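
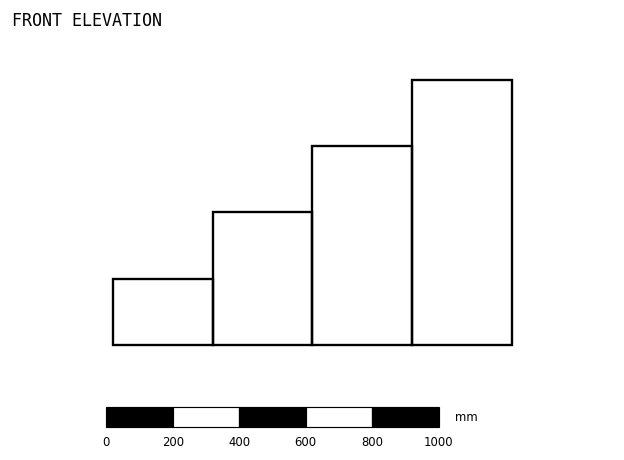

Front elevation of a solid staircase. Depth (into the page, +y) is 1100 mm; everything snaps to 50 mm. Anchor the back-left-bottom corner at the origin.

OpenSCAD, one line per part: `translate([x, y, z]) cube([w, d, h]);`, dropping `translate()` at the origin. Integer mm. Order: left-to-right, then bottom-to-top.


cube([300, 1100, 200]);
translate([300, 0, 0]) cube([300, 1100, 400]);
translate([600, 0, 0]) cube([300, 1100, 600]);
translate([900, 0, 0]) cube([300, 1100, 800]);


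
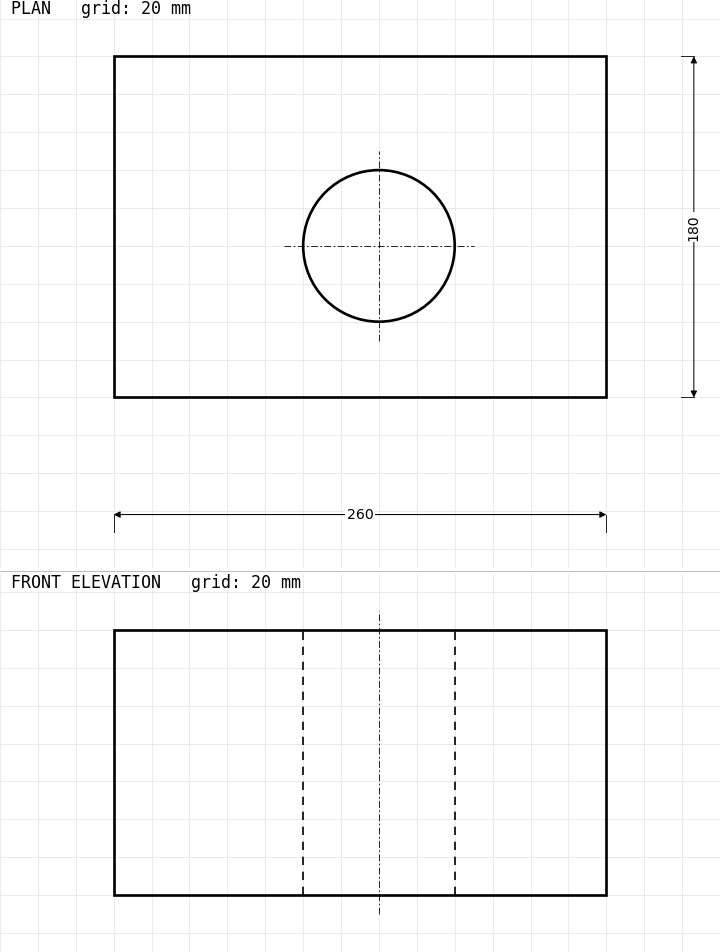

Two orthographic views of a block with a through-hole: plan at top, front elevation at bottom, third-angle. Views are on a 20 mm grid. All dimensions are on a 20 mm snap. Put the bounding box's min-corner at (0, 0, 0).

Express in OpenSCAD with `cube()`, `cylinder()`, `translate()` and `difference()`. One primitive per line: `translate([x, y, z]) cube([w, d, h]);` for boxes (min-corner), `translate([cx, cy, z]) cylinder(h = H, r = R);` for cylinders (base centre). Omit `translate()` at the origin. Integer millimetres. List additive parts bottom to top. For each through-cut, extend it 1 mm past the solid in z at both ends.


difference() {
  cube([260, 180, 140]);
  translate([140, 80, -1]) cylinder(h = 142, r = 40);
}


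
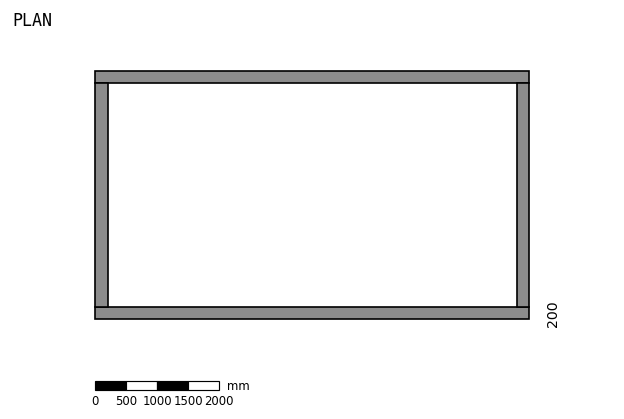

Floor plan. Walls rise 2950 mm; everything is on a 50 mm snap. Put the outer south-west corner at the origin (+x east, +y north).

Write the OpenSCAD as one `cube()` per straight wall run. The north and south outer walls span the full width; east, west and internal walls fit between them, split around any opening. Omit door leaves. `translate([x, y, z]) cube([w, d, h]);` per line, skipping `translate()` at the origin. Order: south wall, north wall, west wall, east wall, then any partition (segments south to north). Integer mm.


cube([7000, 200, 2950]);
translate([0, 3800, 0]) cube([7000, 200, 2950]);
translate([0, 200, 0]) cube([200, 3600, 2950]);
translate([6800, 200, 0]) cube([200, 3600, 2950]);


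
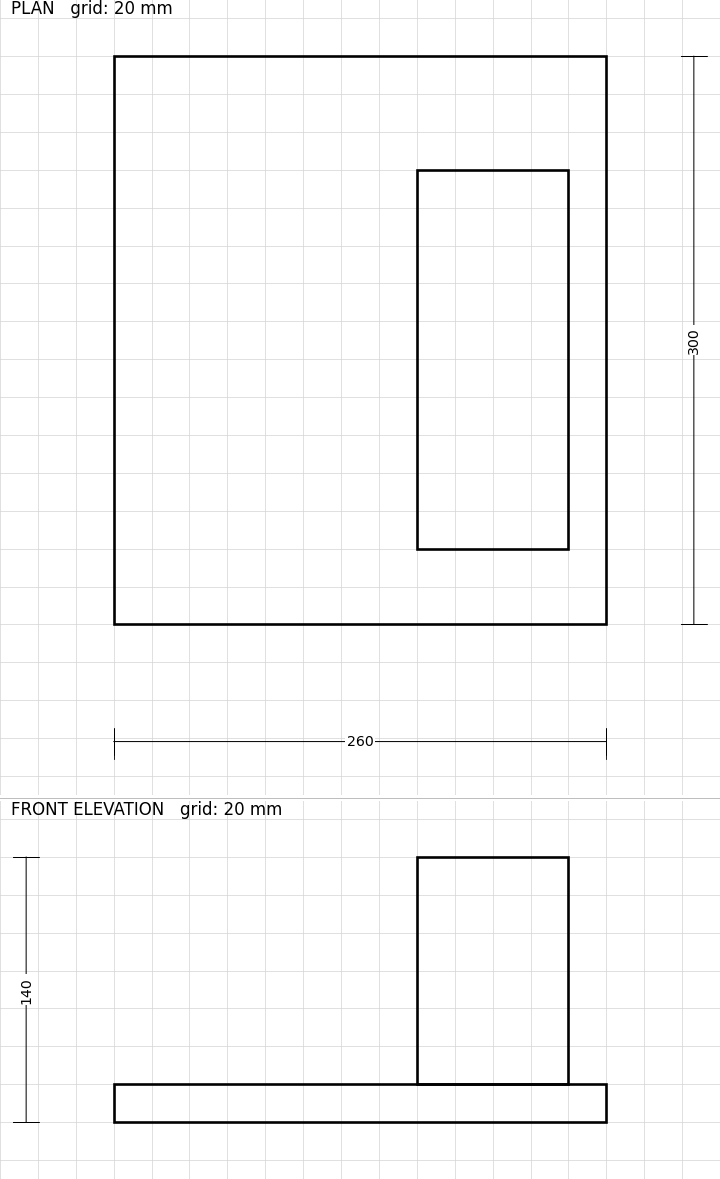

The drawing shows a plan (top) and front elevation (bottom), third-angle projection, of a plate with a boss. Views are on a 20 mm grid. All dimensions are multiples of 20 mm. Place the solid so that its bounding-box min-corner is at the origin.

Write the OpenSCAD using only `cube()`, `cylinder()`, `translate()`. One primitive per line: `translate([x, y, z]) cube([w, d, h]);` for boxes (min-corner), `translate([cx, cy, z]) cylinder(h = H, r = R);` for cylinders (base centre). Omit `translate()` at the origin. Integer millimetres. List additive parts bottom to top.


cube([260, 300, 20]);
translate([160, 40, 20]) cube([80, 200, 120]);


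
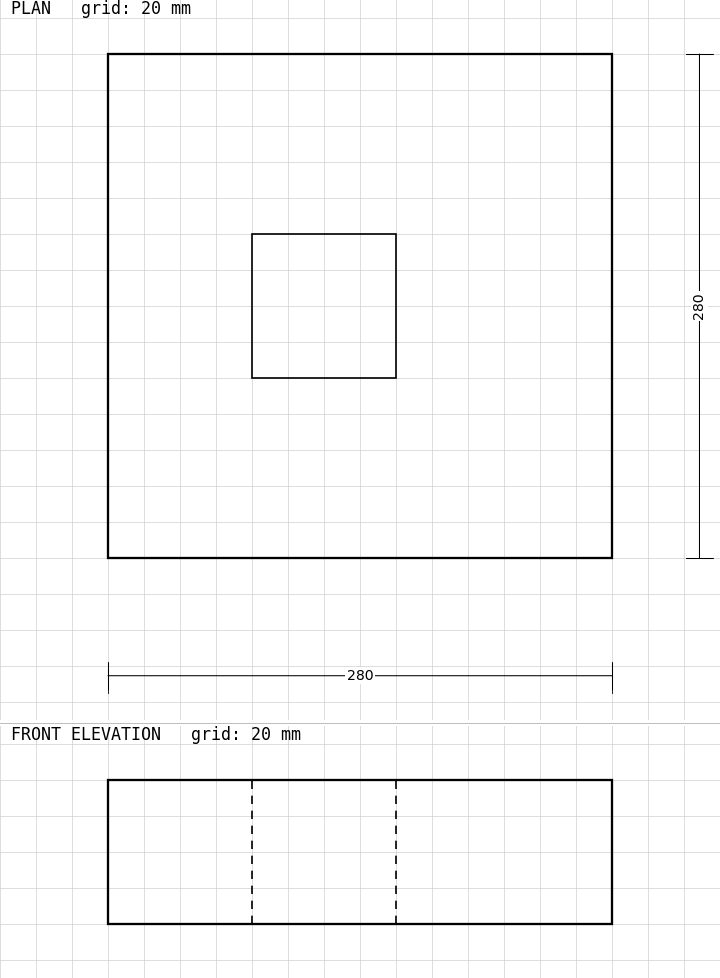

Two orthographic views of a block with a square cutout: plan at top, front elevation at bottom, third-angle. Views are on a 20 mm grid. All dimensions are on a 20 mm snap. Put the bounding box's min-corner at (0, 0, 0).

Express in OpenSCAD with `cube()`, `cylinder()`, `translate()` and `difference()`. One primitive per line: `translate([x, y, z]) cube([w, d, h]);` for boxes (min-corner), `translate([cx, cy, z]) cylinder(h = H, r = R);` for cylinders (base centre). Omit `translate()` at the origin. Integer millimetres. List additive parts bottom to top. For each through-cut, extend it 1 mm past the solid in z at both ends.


difference() {
  cube([280, 280, 80]);
  translate([80, 100, -1]) cube([80, 80, 82]);
}


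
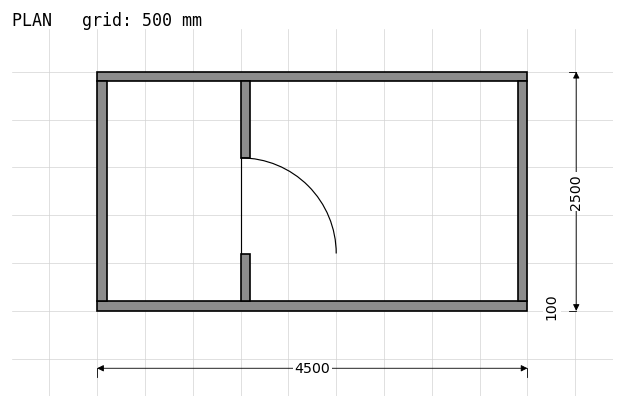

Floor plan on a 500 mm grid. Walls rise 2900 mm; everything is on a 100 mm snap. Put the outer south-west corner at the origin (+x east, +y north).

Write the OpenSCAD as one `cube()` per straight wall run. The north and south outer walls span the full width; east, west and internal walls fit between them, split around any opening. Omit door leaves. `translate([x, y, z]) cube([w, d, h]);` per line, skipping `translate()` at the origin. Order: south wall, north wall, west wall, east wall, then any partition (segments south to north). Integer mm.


cube([4500, 100, 2900]);
translate([0, 2400, 0]) cube([4500, 100, 2900]);
translate([0, 100, 0]) cube([100, 2300, 2900]);
translate([4400, 100, 0]) cube([100, 2300, 2900]);
translate([1500, 100, 0]) cube([100, 500, 2900]);
translate([1500, 1600, 0]) cube([100, 800, 2900]);


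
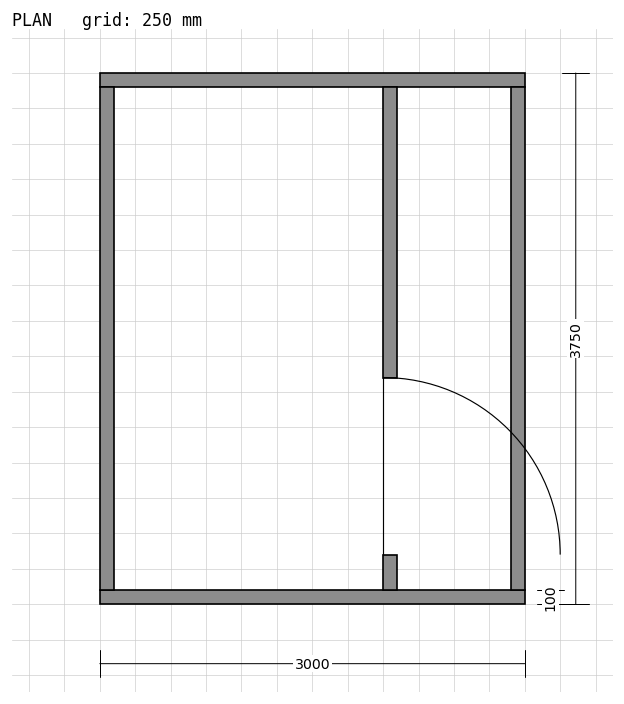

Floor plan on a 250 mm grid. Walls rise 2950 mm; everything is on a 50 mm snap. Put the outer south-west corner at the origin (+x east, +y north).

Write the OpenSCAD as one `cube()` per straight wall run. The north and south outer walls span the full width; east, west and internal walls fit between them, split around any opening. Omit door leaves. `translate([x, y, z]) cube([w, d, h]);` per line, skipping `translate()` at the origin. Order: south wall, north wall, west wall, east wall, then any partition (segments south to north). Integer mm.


cube([3000, 100, 2950]);
translate([0, 3650, 0]) cube([3000, 100, 2950]);
translate([0, 100, 0]) cube([100, 3550, 2950]);
translate([2900, 100, 0]) cube([100, 3550, 2950]);
translate([2000, 100, 0]) cube([100, 250, 2950]);
translate([2000, 1600, 0]) cube([100, 2050, 2950]);


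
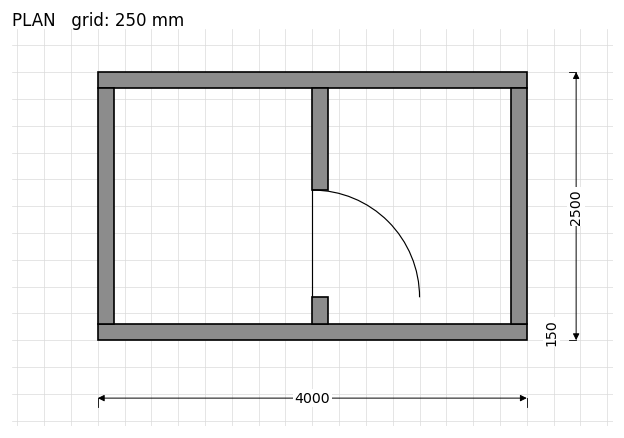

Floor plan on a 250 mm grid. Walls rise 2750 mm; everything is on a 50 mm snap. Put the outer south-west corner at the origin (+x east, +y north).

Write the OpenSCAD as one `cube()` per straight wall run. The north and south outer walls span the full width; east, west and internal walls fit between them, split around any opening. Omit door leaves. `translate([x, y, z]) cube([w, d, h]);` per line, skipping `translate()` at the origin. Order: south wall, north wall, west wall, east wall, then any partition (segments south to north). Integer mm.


cube([4000, 150, 2750]);
translate([0, 2350, 0]) cube([4000, 150, 2750]);
translate([0, 150, 0]) cube([150, 2200, 2750]);
translate([3850, 150, 0]) cube([150, 2200, 2750]);
translate([2000, 150, 0]) cube([150, 250, 2750]);
translate([2000, 1400, 0]) cube([150, 950, 2750]);


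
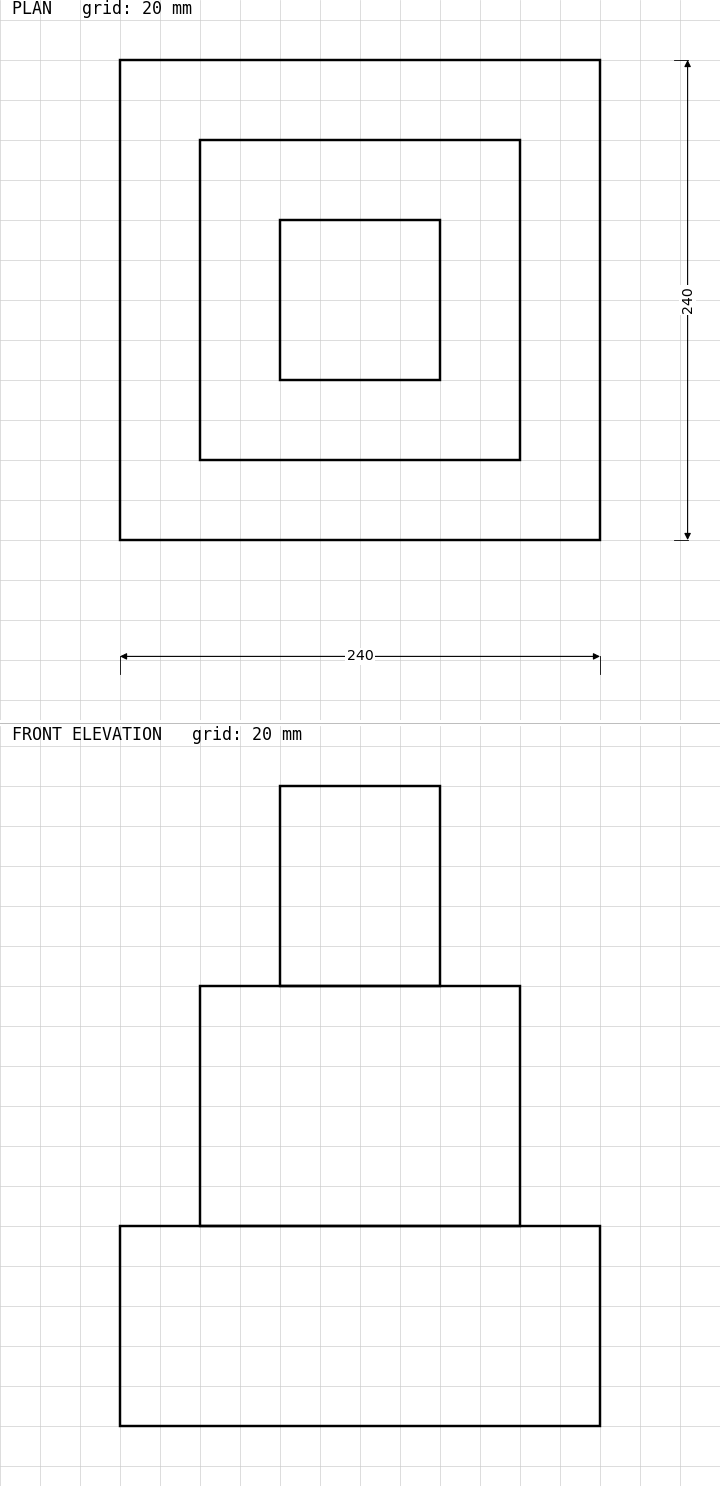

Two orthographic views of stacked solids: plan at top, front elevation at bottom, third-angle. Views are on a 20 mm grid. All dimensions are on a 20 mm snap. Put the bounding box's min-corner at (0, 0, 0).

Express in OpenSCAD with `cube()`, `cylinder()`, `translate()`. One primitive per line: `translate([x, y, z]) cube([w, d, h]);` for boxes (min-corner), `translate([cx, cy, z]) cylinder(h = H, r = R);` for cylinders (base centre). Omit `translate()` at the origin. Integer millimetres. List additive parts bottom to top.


cube([240, 240, 100]);
translate([40, 40, 100]) cube([160, 160, 120]);
translate([80, 80, 220]) cube([80, 80, 100]);


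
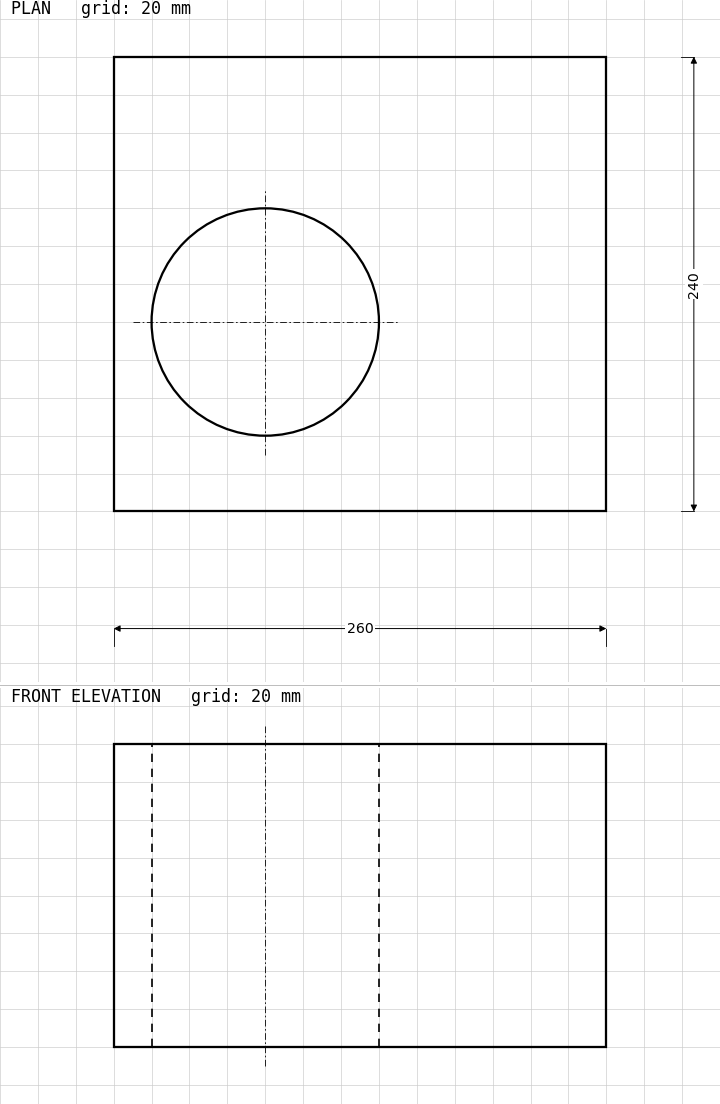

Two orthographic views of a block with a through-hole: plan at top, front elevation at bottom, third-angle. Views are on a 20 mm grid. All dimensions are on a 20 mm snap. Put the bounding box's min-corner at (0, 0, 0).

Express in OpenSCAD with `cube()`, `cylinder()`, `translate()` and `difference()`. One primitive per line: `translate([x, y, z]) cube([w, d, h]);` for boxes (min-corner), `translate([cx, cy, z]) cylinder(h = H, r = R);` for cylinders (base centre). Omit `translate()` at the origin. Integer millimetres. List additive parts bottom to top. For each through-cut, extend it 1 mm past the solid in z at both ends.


difference() {
  cube([260, 240, 160]);
  translate([80, 100, -1]) cylinder(h = 162, r = 60);
}


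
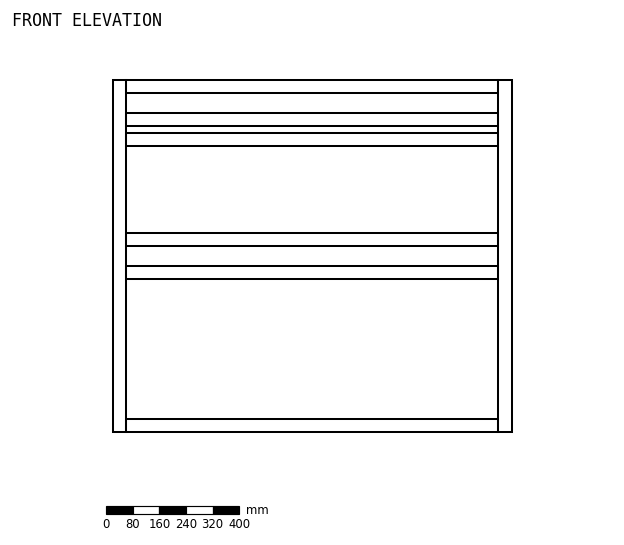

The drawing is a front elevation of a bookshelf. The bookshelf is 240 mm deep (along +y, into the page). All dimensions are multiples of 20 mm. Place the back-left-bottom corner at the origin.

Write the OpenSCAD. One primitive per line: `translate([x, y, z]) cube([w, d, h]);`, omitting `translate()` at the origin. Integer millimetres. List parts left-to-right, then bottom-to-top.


cube([40, 240, 1060]);
translate([40, 0, 0]) cube([1120, 240, 40]);
translate([40, 0, 460]) cube([1120, 240, 40]);
translate([40, 0, 560]) cube([1120, 240, 40]);
translate([40, 0, 860]) cube([1120, 240, 40]);
translate([40, 0, 920]) cube([1120, 240, 40]);
translate([40, 0, 1020]) cube([1120, 240, 40]);
translate([1160, 0, 0]) cube([40, 240, 1060]);


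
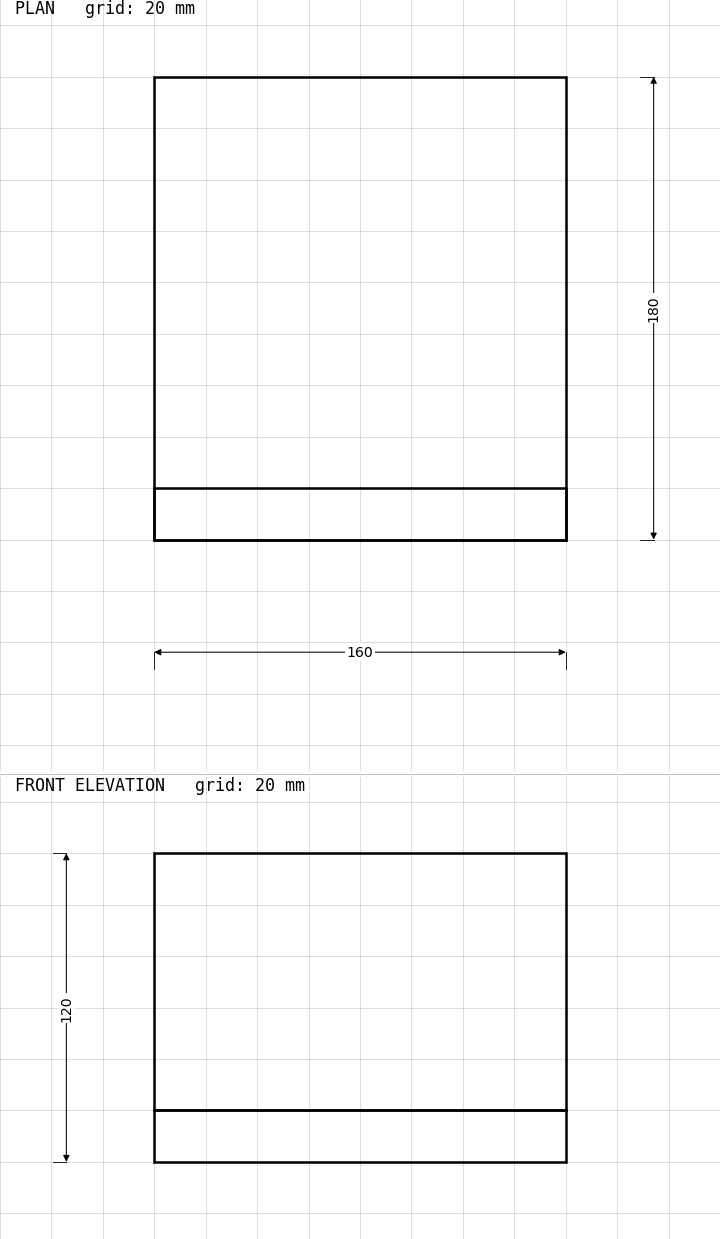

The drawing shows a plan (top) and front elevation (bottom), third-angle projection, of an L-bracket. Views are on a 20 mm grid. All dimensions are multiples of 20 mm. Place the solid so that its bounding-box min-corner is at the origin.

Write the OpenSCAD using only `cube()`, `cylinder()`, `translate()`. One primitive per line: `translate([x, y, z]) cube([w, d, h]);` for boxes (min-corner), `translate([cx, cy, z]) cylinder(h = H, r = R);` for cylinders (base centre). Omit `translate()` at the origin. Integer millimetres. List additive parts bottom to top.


cube([160, 180, 20]);
translate([0, 0, 20]) cube([160, 20, 100]);


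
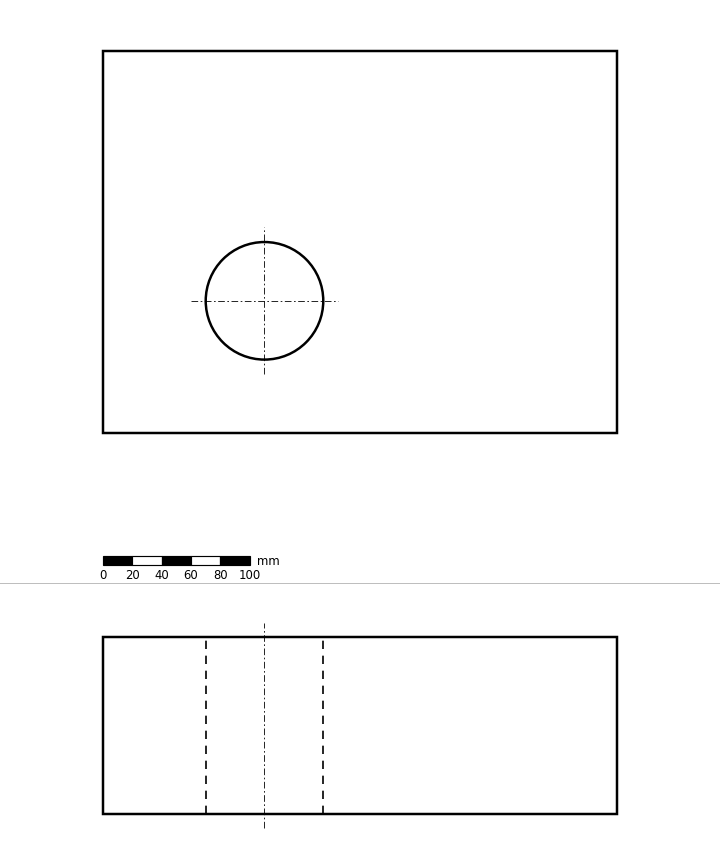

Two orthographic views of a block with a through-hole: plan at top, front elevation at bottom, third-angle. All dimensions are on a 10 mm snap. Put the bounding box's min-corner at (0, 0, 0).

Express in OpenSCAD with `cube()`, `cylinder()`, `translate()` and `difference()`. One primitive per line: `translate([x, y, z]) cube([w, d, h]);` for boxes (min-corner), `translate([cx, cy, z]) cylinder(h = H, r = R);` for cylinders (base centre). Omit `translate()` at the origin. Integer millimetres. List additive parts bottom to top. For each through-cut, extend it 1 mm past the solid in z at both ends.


difference() {
  cube([350, 260, 120]);
  translate([110, 90, -1]) cylinder(h = 122, r = 40);
}


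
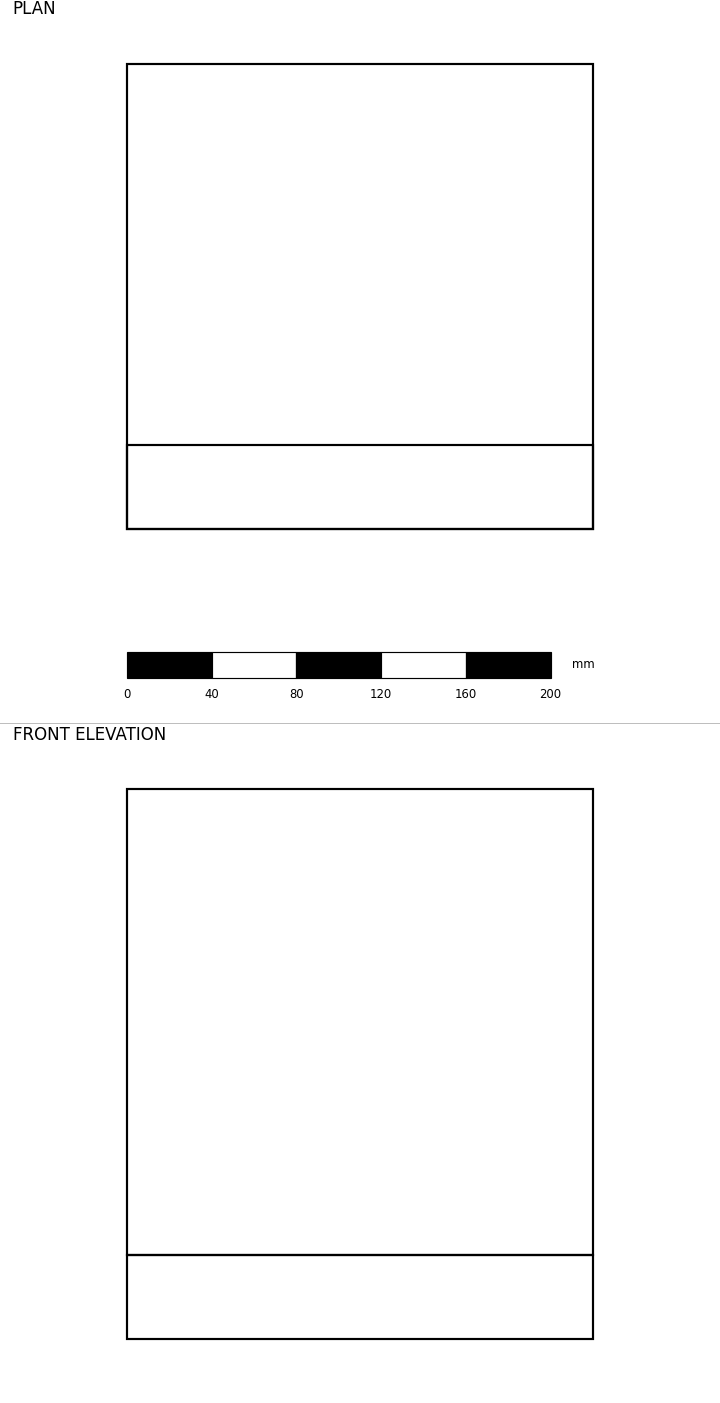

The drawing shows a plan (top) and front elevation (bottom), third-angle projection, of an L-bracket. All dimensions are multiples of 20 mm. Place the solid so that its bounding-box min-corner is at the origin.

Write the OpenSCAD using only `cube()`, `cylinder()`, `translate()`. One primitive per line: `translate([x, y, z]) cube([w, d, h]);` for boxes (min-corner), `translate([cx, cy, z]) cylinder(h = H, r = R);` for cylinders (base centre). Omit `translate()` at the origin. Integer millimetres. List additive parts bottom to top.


cube([220, 220, 40]);
translate([0, 0, 40]) cube([220, 40, 220]);


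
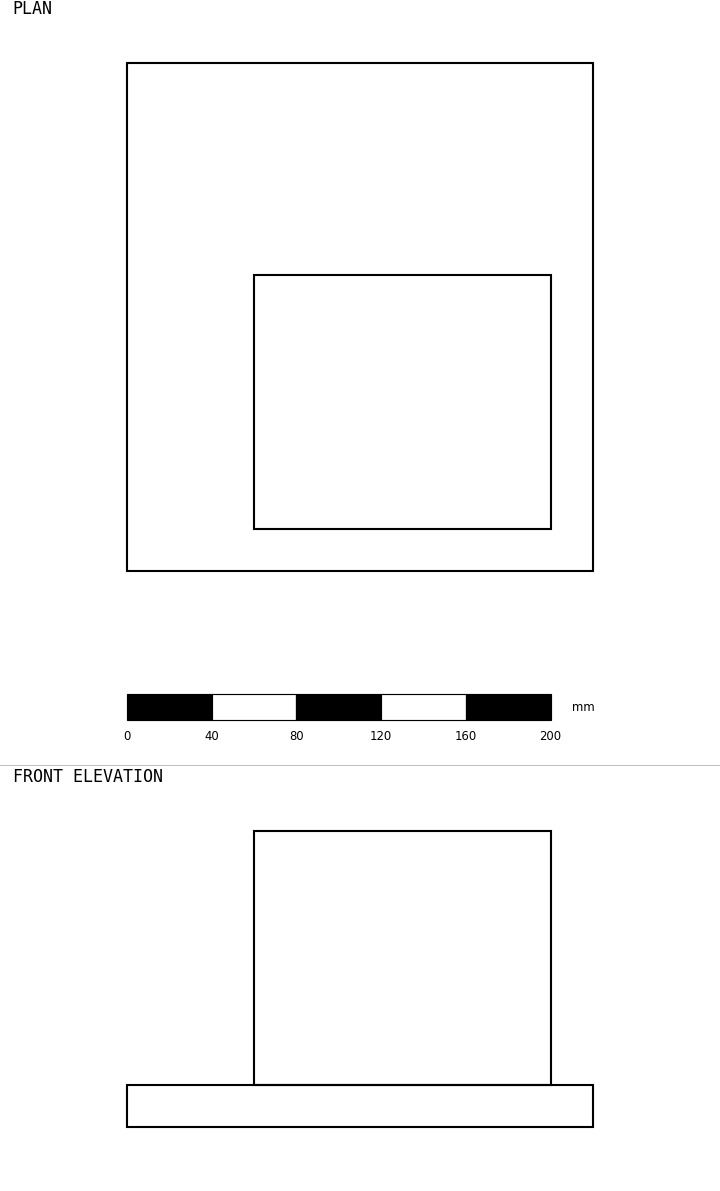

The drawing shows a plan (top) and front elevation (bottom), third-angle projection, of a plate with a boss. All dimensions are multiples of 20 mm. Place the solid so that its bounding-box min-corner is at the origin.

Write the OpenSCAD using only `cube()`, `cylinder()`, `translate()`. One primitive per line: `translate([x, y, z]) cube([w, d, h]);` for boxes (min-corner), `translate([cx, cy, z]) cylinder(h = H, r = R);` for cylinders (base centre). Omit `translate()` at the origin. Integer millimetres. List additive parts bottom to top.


cube([220, 240, 20]);
translate([60, 20, 20]) cube([140, 120, 120]);


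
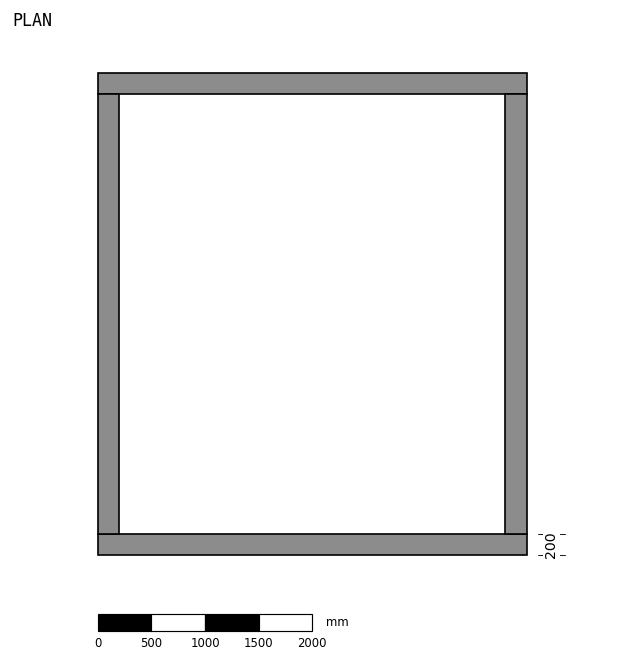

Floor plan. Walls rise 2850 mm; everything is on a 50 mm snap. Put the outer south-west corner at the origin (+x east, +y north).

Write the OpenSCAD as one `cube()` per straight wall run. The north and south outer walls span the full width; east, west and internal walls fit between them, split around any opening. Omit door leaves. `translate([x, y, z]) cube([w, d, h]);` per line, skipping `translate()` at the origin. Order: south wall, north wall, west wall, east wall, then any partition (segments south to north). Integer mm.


cube([4000, 200, 2850]);
translate([0, 4300, 0]) cube([4000, 200, 2850]);
translate([0, 200, 0]) cube([200, 4100, 2850]);
translate([3800, 200, 0]) cube([200, 4100, 2850]);


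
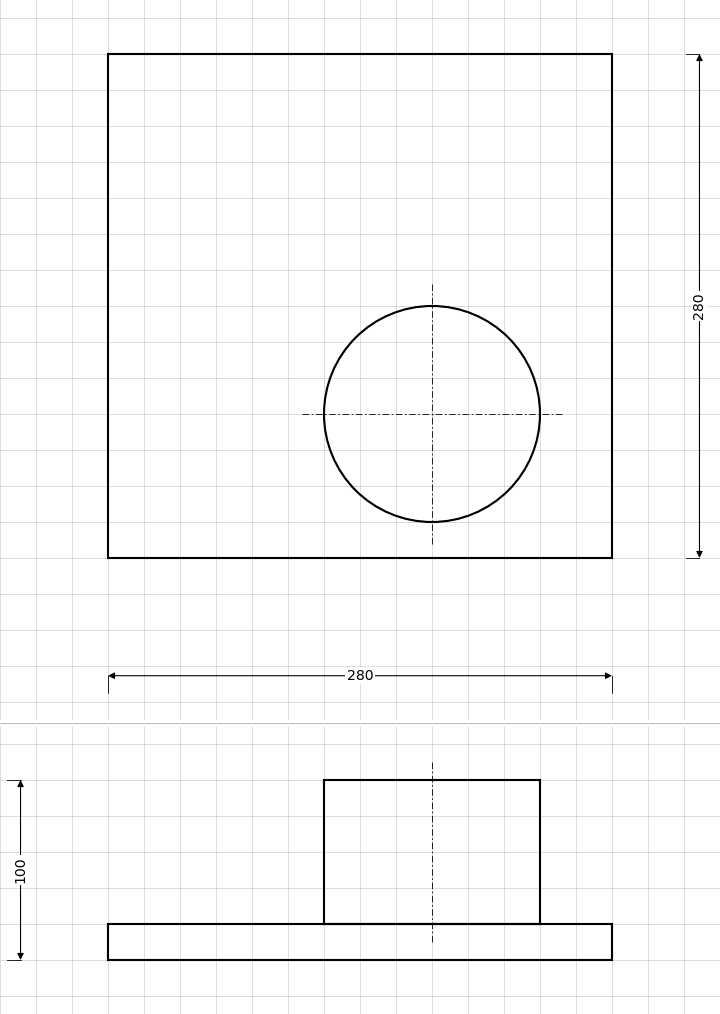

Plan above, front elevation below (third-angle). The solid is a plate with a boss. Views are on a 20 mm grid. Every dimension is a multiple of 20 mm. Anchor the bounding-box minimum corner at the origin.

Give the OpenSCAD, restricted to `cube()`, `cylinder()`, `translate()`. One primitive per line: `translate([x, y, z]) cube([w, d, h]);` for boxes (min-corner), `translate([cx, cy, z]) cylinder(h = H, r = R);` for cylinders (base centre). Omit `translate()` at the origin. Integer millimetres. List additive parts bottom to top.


cube([280, 280, 20]);
translate([180, 80, 20]) cylinder(h = 80, r = 60);


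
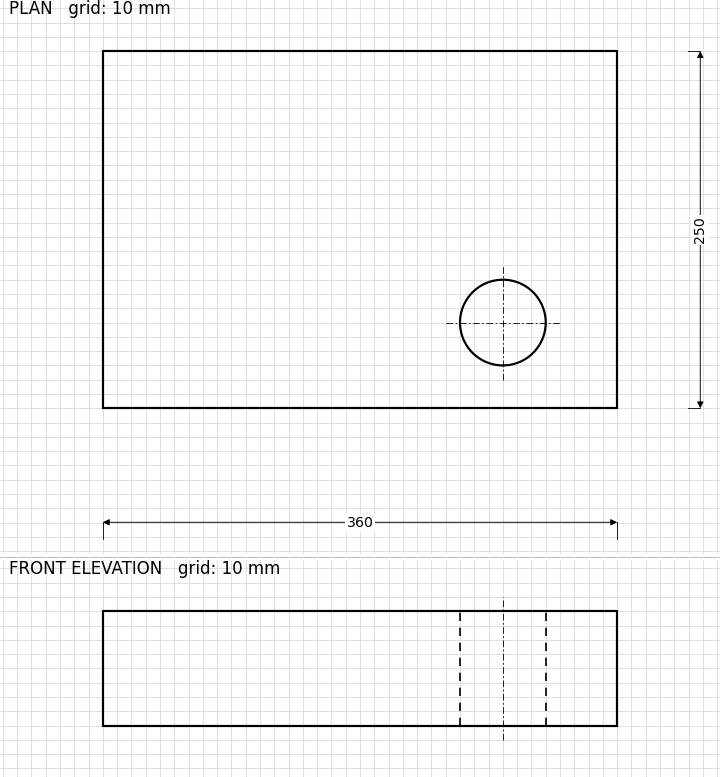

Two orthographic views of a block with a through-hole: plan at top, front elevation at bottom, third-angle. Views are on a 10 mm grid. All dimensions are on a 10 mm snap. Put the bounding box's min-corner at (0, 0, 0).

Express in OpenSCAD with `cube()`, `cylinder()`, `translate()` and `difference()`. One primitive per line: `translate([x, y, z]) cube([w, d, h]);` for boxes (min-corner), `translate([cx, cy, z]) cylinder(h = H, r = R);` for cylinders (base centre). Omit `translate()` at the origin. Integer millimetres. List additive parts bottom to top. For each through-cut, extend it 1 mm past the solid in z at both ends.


difference() {
  cube([360, 250, 80]);
  translate([280, 60, -1]) cylinder(h = 82, r = 30);
}


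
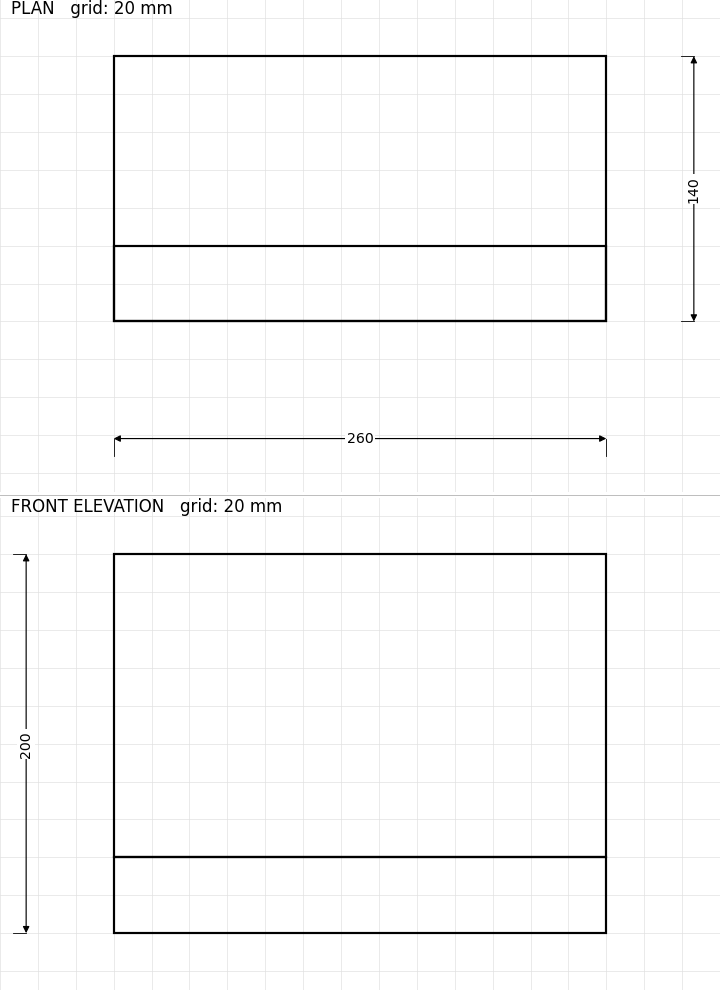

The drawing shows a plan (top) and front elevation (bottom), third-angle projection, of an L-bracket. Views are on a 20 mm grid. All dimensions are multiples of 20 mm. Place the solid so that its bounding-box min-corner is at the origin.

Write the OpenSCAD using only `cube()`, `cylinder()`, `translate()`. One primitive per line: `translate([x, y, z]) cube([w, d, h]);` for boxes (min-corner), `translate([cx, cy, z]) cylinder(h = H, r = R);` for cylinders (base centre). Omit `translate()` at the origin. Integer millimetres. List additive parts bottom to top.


cube([260, 140, 40]);
translate([0, 0, 40]) cube([260, 40, 160]);


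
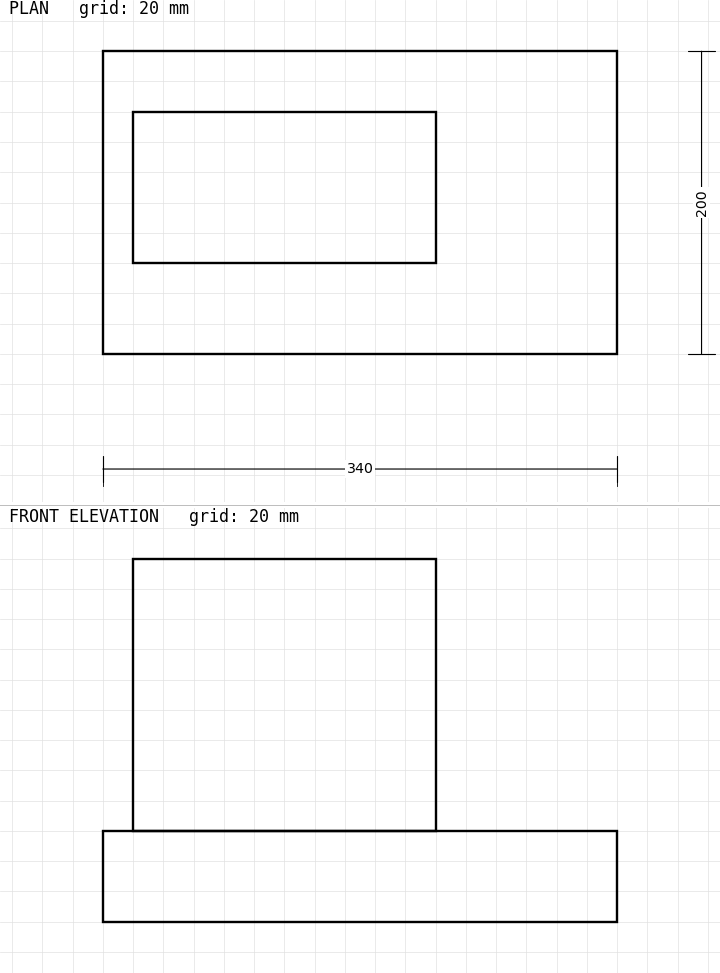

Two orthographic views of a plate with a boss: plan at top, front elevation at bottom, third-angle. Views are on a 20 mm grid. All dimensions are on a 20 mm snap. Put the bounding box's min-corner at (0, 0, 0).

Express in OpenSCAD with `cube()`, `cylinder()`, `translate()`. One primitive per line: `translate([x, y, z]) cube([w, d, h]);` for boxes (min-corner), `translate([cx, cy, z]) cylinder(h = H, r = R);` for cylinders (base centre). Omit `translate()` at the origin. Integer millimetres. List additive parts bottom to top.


cube([340, 200, 60]);
translate([20, 60, 60]) cube([200, 100, 180]);


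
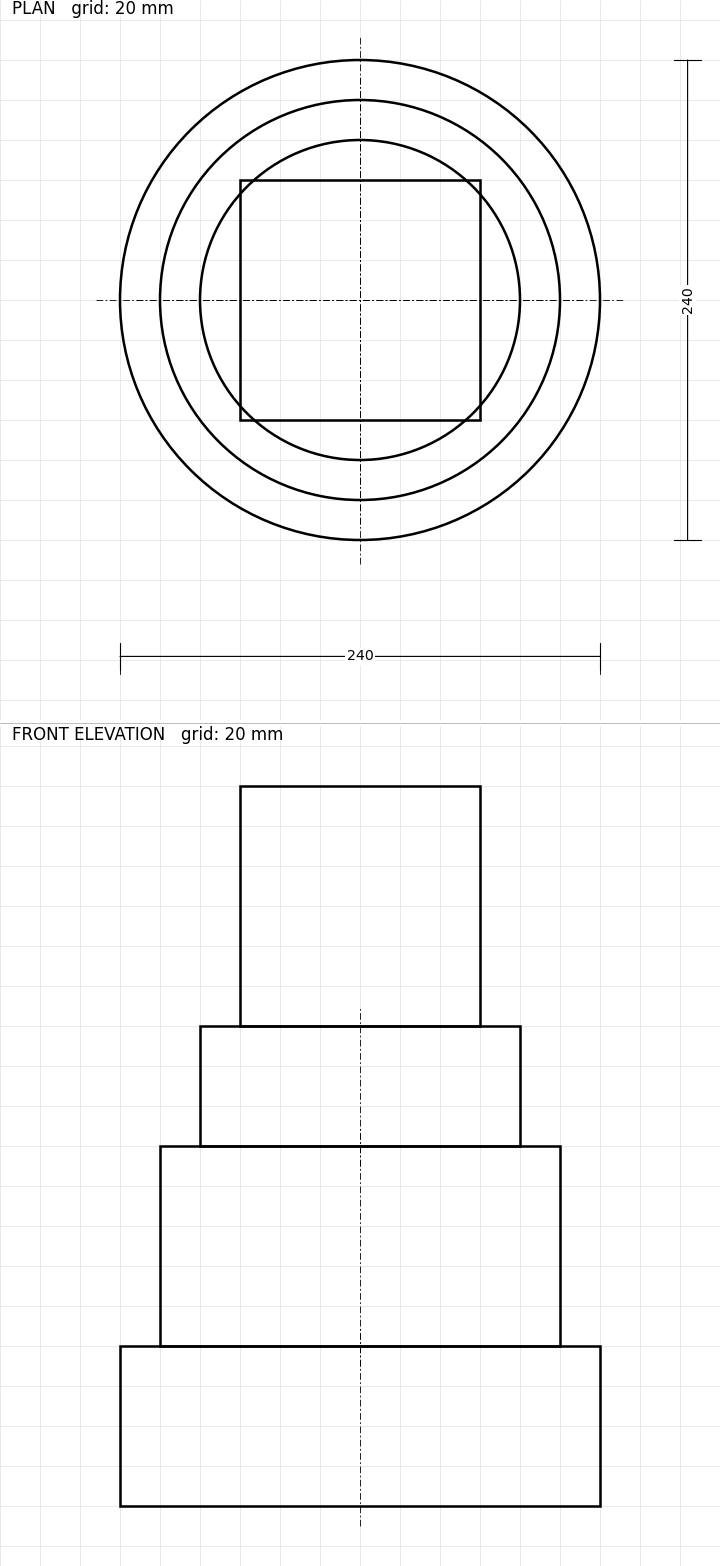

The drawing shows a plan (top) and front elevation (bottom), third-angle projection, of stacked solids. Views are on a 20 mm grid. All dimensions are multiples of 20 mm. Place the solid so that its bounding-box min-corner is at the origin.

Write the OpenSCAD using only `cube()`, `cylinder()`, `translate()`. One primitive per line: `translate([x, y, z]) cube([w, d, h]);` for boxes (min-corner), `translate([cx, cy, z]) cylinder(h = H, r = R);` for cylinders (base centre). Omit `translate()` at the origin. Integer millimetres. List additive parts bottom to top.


translate([120, 120, 0]) cylinder(h = 80, r = 120);
translate([120, 120, 80]) cylinder(h = 100, r = 100);
translate([120, 120, 180]) cylinder(h = 60, r = 80);
translate([60, 60, 240]) cube([120, 120, 120]);


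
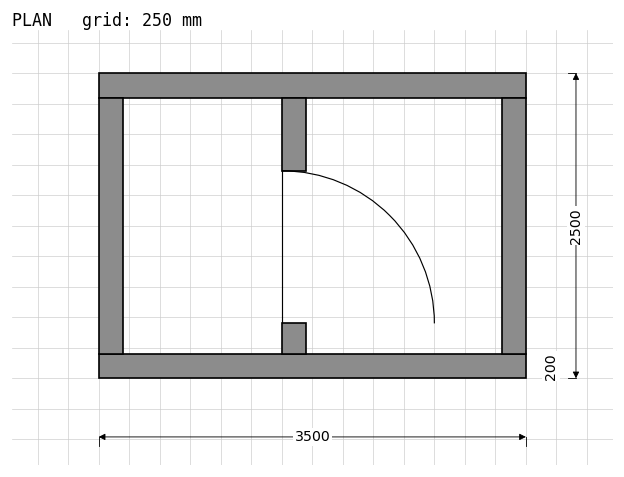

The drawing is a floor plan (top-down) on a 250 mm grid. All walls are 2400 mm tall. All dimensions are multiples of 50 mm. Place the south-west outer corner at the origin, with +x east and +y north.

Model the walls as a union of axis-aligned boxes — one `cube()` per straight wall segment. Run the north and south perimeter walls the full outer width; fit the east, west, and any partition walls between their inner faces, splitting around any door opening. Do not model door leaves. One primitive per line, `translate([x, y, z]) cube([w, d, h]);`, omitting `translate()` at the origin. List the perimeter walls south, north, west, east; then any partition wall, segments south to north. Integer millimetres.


cube([3500, 200, 2400]);
translate([0, 2300, 0]) cube([3500, 200, 2400]);
translate([0, 200, 0]) cube([200, 2100, 2400]);
translate([3300, 200, 0]) cube([200, 2100, 2400]);
translate([1500, 200, 0]) cube([200, 250, 2400]);
translate([1500, 1700, 0]) cube([200, 600, 2400]);


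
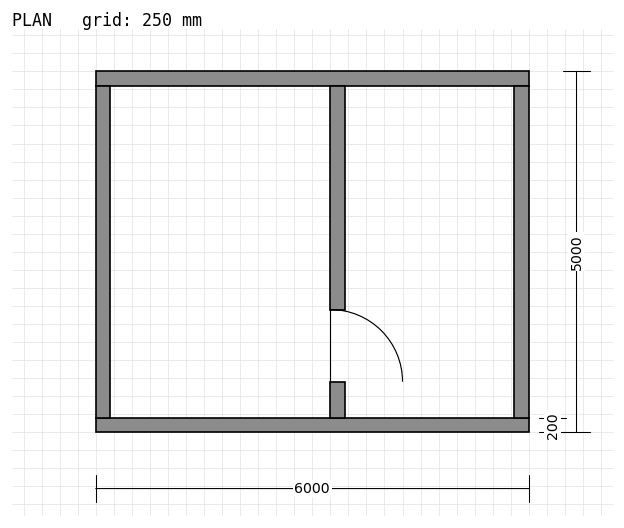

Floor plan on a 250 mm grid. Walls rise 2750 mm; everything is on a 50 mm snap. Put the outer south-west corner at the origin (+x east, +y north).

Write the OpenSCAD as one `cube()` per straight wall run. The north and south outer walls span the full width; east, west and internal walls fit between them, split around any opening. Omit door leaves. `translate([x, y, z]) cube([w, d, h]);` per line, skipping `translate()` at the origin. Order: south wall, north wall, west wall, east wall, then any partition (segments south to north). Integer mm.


cube([6000, 200, 2750]);
translate([0, 4800, 0]) cube([6000, 200, 2750]);
translate([0, 200, 0]) cube([200, 4600, 2750]);
translate([5800, 200, 0]) cube([200, 4600, 2750]);
translate([3250, 200, 0]) cube([200, 500, 2750]);
translate([3250, 1700, 0]) cube([200, 3100, 2750]);


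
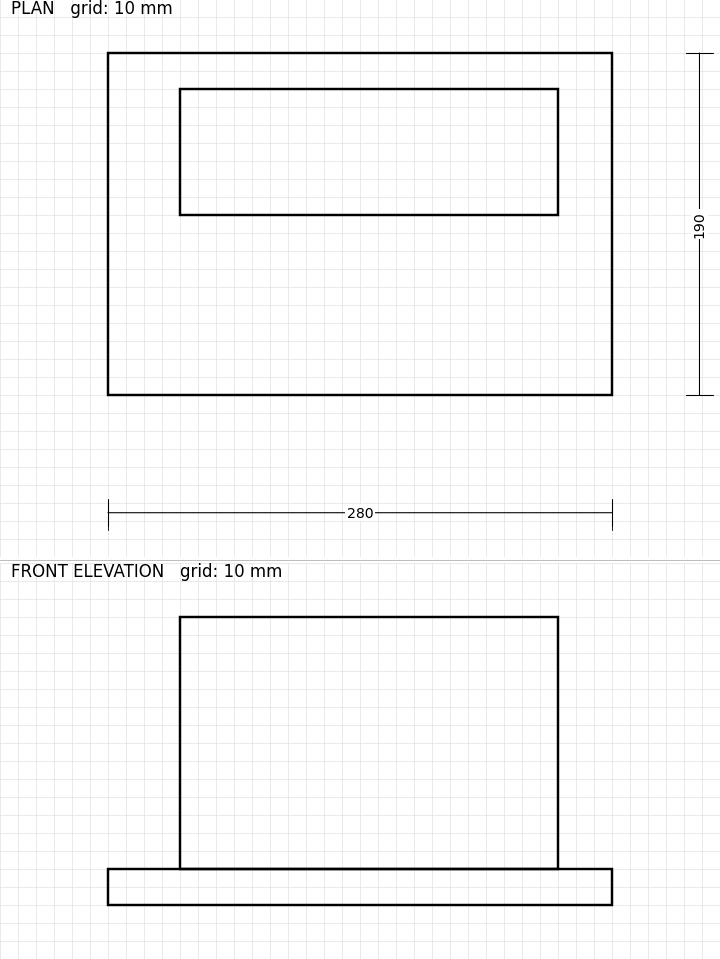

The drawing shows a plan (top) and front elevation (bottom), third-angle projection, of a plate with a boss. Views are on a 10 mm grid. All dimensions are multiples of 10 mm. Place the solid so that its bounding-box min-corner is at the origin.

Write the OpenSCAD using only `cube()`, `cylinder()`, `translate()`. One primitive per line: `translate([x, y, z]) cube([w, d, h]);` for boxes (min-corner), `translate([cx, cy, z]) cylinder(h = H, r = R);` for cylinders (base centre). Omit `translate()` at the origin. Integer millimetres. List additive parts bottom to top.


cube([280, 190, 20]);
translate([40, 100, 20]) cube([210, 70, 140]);


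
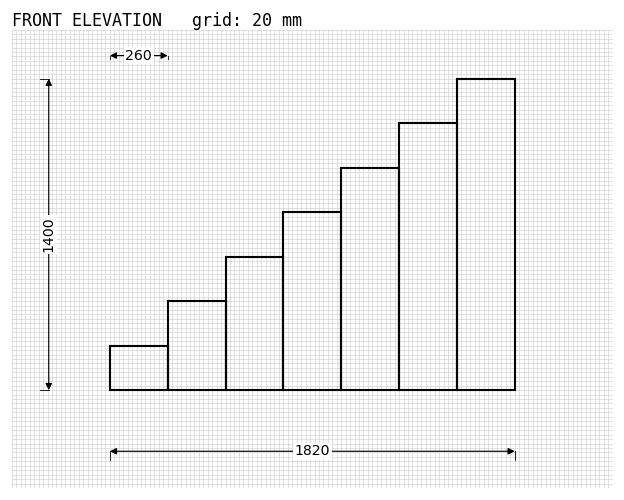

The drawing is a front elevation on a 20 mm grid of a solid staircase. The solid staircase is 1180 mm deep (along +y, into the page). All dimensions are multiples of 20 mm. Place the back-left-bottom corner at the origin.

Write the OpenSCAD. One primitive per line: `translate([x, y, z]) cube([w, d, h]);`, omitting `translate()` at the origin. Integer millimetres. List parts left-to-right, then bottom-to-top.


cube([260, 1180, 200]);
translate([260, 0, 0]) cube([260, 1180, 400]);
translate([520, 0, 0]) cube([260, 1180, 600]);
translate([780, 0, 0]) cube([260, 1180, 800]);
translate([1040, 0, 0]) cube([260, 1180, 1000]);
translate([1300, 0, 0]) cube([260, 1180, 1200]);
translate([1560, 0, 0]) cube([260, 1180, 1400]);


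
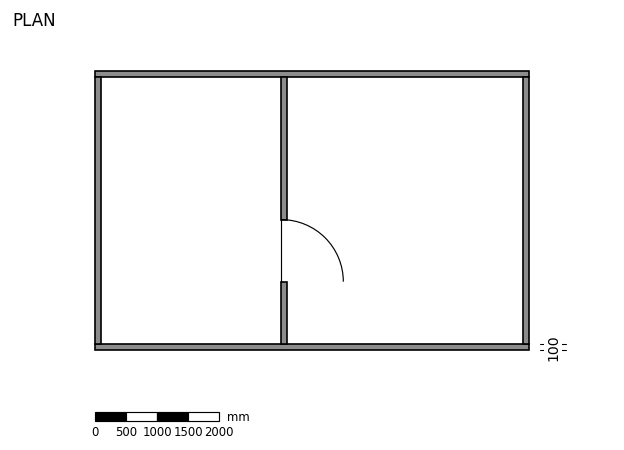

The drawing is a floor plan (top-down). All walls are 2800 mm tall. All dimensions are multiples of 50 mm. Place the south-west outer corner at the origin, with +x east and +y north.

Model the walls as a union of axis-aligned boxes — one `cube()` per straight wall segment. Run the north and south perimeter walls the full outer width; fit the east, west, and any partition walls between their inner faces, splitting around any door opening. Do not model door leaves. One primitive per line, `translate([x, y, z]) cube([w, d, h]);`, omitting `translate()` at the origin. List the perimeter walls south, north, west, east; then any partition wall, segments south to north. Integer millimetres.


cube([7000, 100, 2800]);
translate([0, 4400, 0]) cube([7000, 100, 2800]);
translate([0, 100, 0]) cube([100, 4300, 2800]);
translate([6900, 100, 0]) cube([100, 4300, 2800]);
translate([3000, 100, 0]) cube([100, 1000, 2800]);
translate([3000, 2100, 0]) cube([100, 2300, 2800]);


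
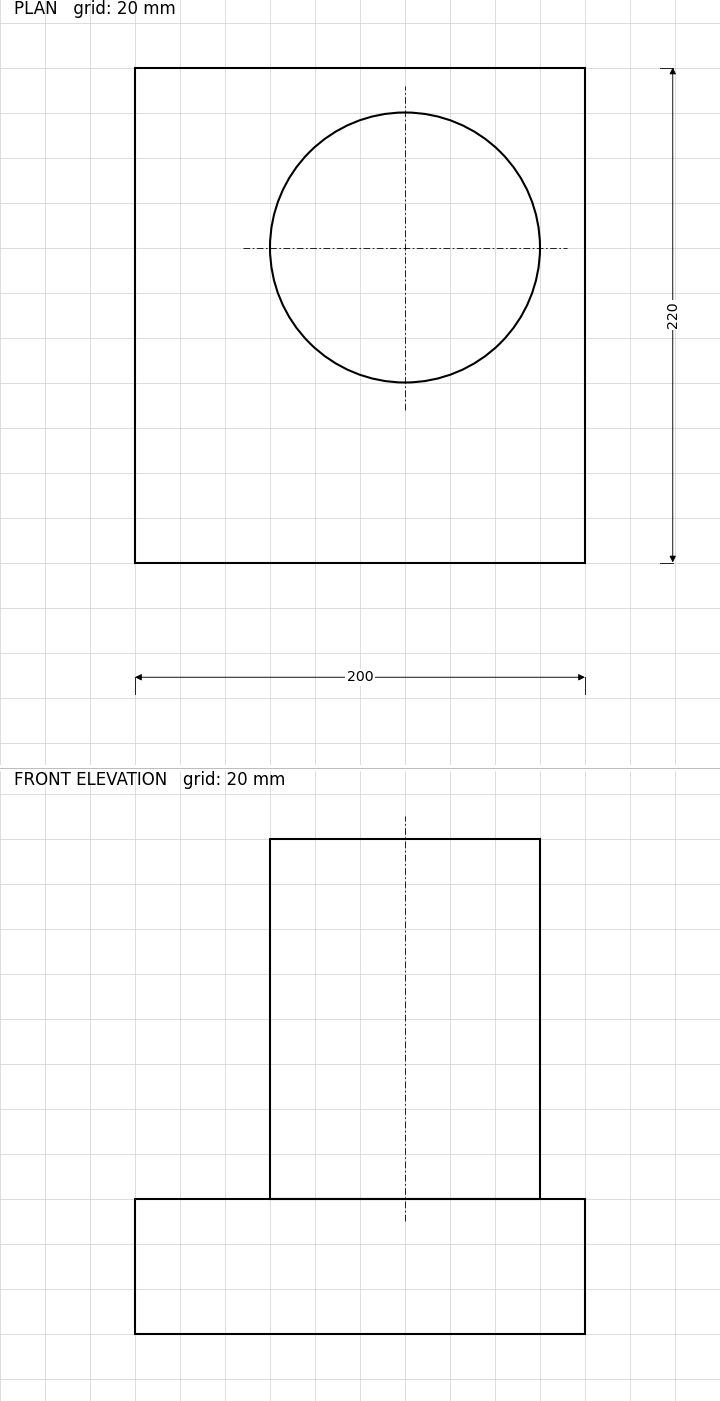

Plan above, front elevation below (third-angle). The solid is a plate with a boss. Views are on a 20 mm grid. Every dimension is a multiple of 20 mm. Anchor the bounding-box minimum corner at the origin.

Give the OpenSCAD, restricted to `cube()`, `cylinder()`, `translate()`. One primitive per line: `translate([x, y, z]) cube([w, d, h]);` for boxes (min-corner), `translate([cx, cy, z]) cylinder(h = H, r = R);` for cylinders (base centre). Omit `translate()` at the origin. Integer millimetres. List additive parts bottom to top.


cube([200, 220, 60]);
translate([120, 140, 60]) cylinder(h = 160, r = 60);


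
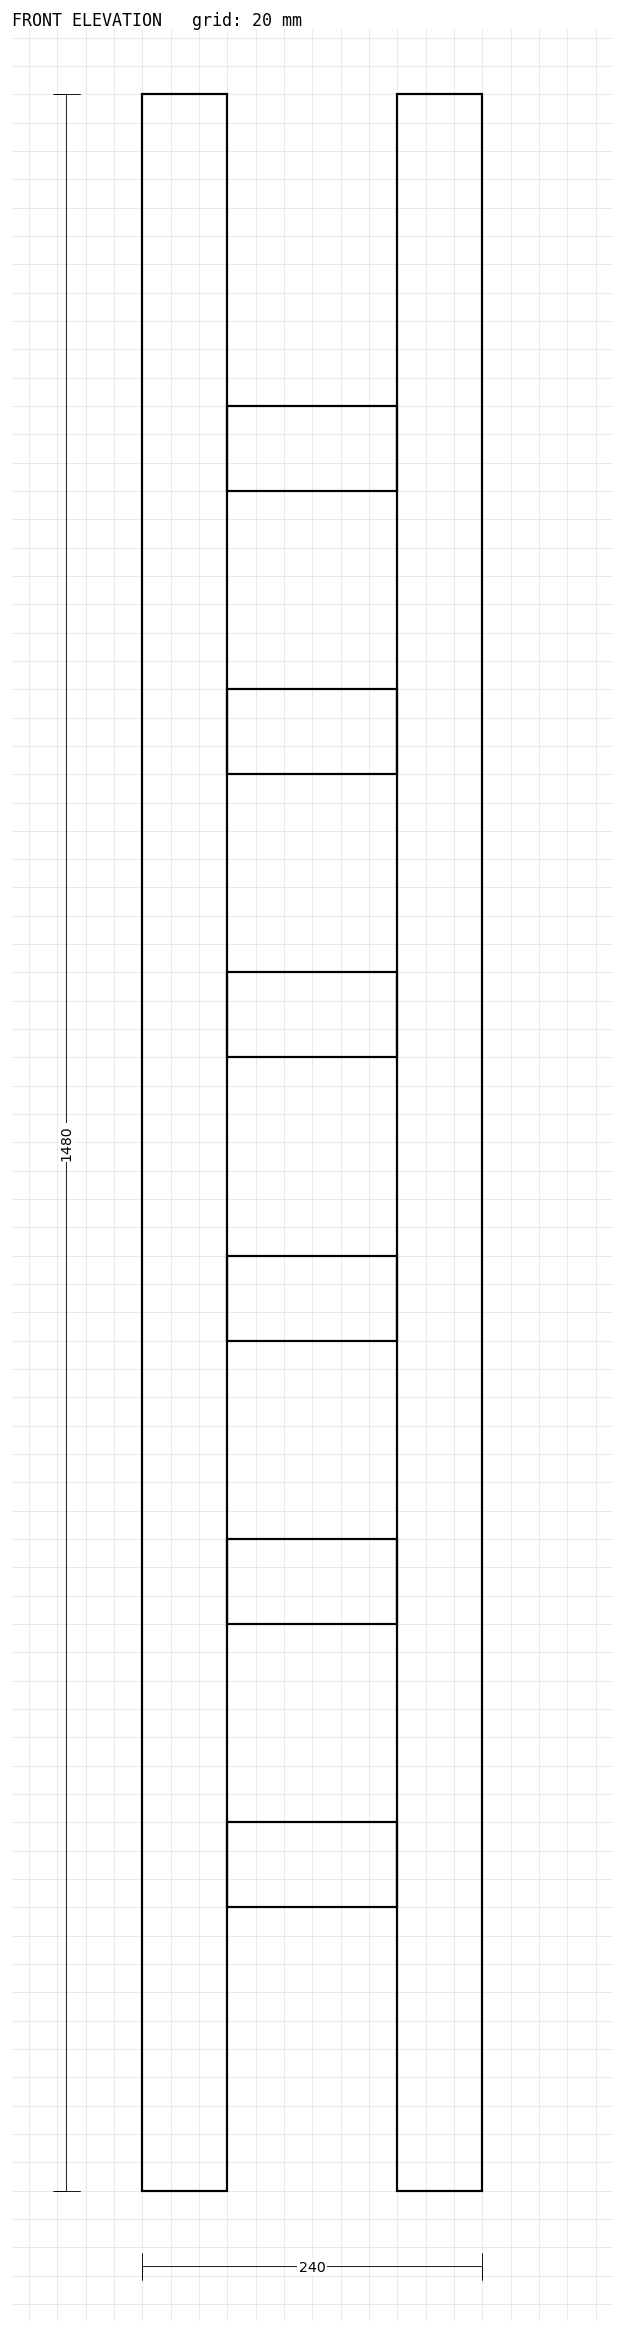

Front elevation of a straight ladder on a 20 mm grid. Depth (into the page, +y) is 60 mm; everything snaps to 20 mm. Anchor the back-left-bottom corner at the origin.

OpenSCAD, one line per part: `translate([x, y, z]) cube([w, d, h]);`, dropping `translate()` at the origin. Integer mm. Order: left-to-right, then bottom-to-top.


cube([60, 60, 1480]);
translate([60, 0, 200]) cube([120, 60, 60]);
translate([60, 0, 400]) cube([120, 60, 60]);
translate([60, 0, 600]) cube([120, 60, 60]);
translate([60, 0, 800]) cube([120, 60, 60]);
translate([60, 0, 1000]) cube([120, 60, 60]);
translate([60, 0, 1200]) cube([120, 60, 60]);
translate([180, 0, 0]) cube([60, 60, 1480]);


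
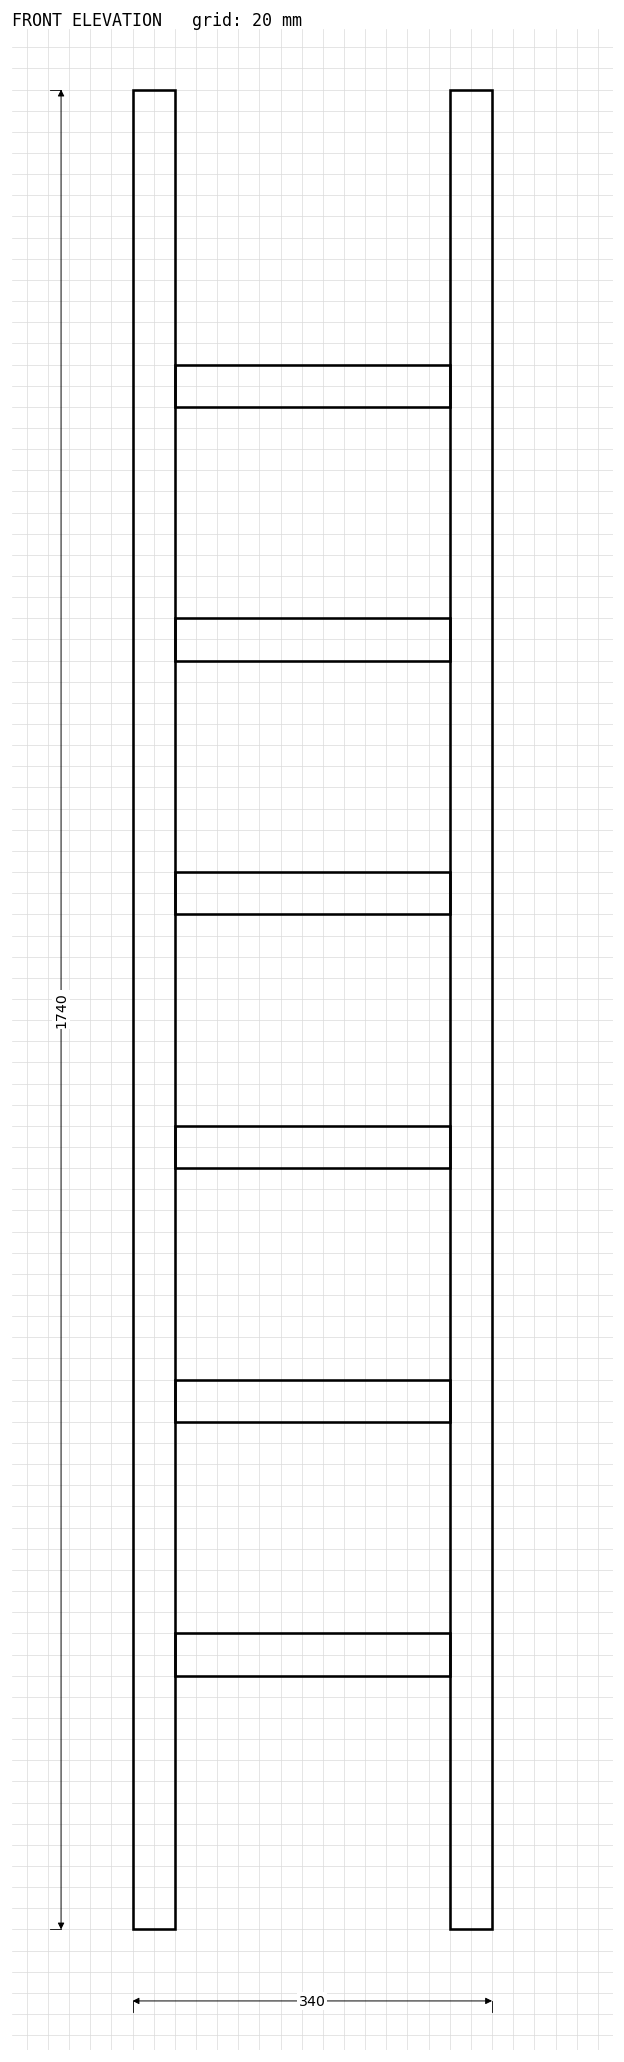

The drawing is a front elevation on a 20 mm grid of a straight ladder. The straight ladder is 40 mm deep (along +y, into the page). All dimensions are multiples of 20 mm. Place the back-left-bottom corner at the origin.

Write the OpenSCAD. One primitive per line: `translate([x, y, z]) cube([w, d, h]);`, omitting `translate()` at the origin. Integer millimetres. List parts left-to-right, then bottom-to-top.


cube([40, 40, 1740]);
translate([40, 0, 240]) cube([260, 40, 40]);
translate([40, 0, 480]) cube([260, 40, 40]);
translate([40, 0, 720]) cube([260, 40, 40]);
translate([40, 0, 960]) cube([260, 40, 40]);
translate([40, 0, 1200]) cube([260, 40, 40]);
translate([40, 0, 1440]) cube([260, 40, 40]);
translate([300, 0, 0]) cube([40, 40, 1740]);


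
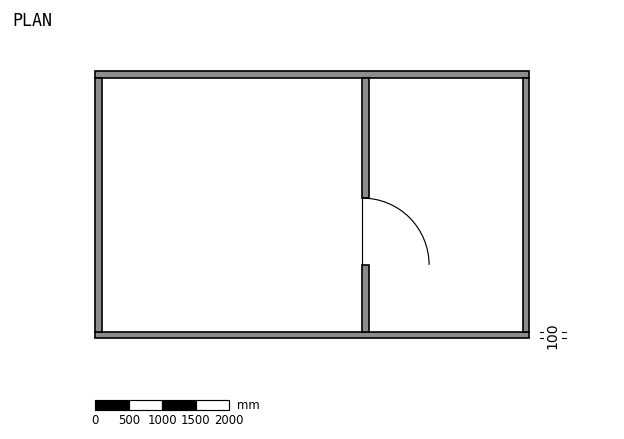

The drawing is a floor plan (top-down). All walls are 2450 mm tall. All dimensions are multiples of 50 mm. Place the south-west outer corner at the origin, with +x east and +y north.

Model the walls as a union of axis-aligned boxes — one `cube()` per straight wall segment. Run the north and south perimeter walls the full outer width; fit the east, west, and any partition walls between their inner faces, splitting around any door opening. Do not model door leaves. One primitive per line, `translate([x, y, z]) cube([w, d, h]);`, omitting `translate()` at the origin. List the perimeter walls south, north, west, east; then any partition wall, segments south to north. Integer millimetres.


cube([6500, 100, 2450]);
translate([0, 3900, 0]) cube([6500, 100, 2450]);
translate([0, 100, 0]) cube([100, 3800, 2450]);
translate([6400, 100, 0]) cube([100, 3800, 2450]);
translate([4000, 100, 0]) cube([100, 1000, 2450]);
translate([4000, 2100, 0]) cube([100, 1800, 2450]);


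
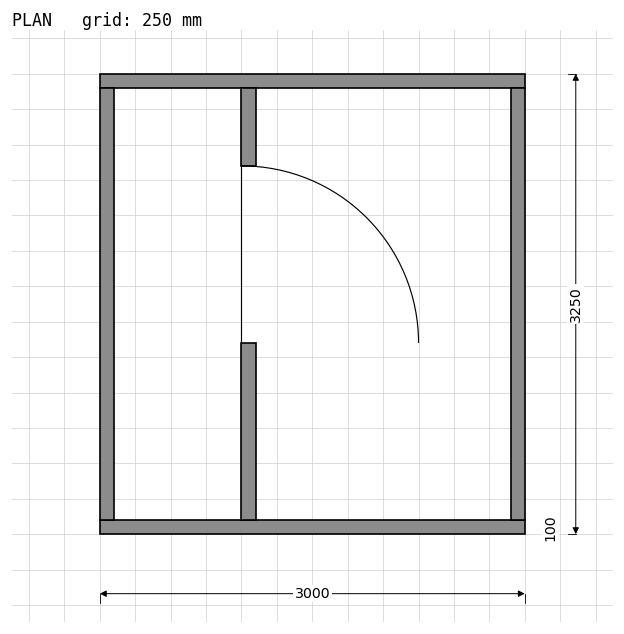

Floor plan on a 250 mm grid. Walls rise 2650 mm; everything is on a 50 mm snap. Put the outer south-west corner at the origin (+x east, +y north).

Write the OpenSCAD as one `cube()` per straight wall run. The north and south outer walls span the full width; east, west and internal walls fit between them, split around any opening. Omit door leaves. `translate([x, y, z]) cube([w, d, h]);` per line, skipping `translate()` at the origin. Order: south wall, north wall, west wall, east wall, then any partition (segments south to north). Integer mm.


cube([3000, 100, 2650]);
translate([0, 3150, 0]) cube([3000, 100, 2650]);
translate([0, 100, 0]) cube([100, 3050, 2650]);
translate([2900, 100, 0]) cube([100, 3050, 2650]);
translate([1000, 100, 0]) cube([100, 1250, 2650]);
translate([1000, 2600, 0]) cube([100, 550, 2650]);


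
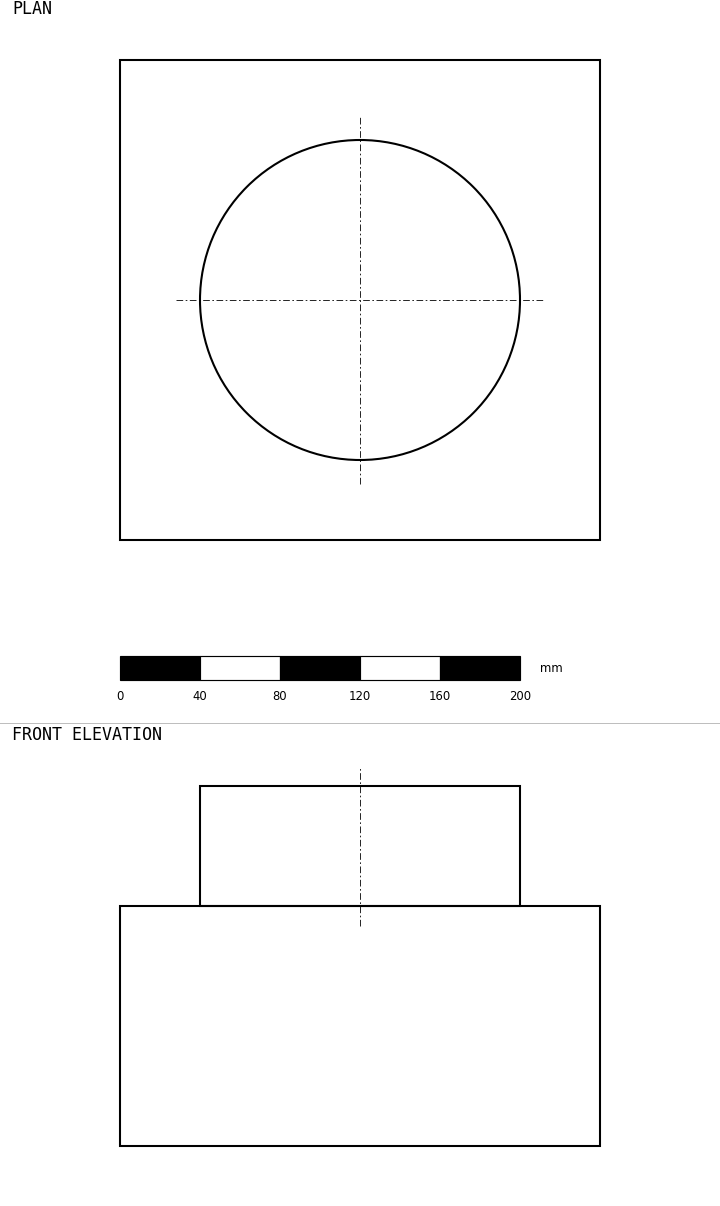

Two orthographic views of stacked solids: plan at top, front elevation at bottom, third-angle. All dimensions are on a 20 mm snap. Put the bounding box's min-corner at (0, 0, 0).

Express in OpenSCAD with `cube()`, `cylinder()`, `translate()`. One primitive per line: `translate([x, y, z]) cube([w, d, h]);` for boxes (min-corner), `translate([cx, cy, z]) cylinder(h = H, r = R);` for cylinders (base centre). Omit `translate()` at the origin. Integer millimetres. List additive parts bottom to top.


cube([240, 240, 120]);
translate([120, 120, 120]) cylinder(h = 60, r = 80);


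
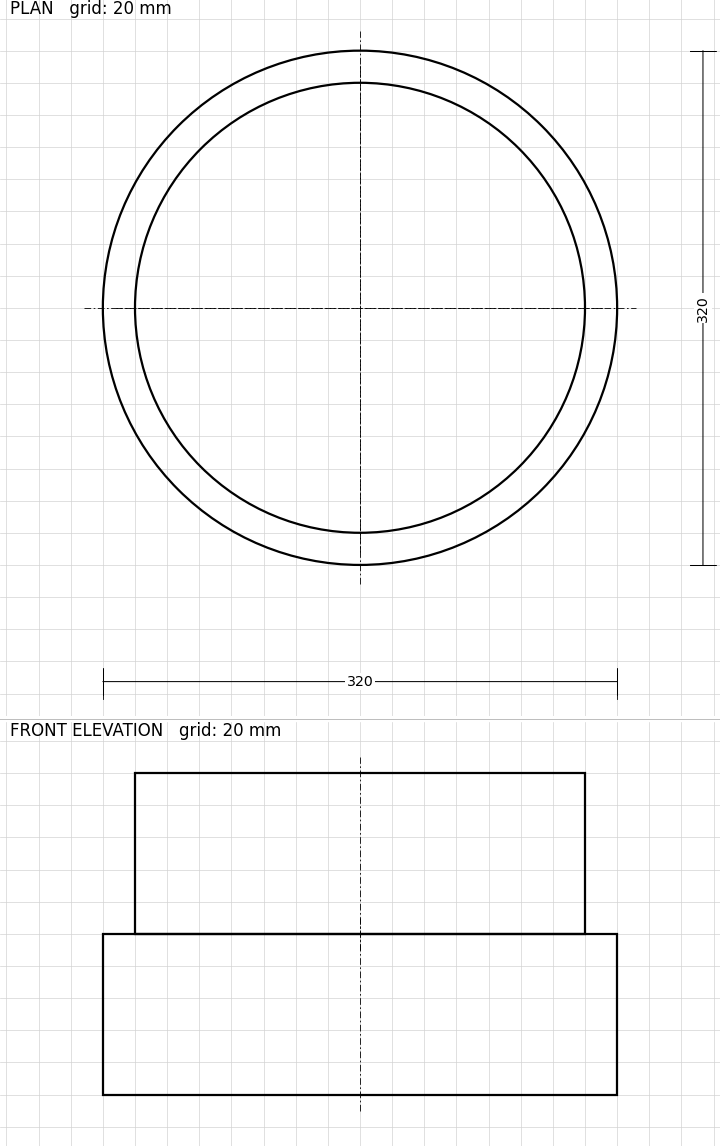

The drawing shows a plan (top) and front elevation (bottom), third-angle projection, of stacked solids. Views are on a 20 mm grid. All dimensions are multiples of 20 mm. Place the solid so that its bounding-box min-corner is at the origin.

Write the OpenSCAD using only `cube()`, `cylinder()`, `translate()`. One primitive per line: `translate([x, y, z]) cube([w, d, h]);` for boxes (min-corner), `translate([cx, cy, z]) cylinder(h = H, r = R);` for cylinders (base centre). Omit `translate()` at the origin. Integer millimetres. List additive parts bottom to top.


translate([160, 160, 0]) cylinder(h = 100, r = 160);
translate([160, 160, 100]) cylinder(h = 100, r = 140);


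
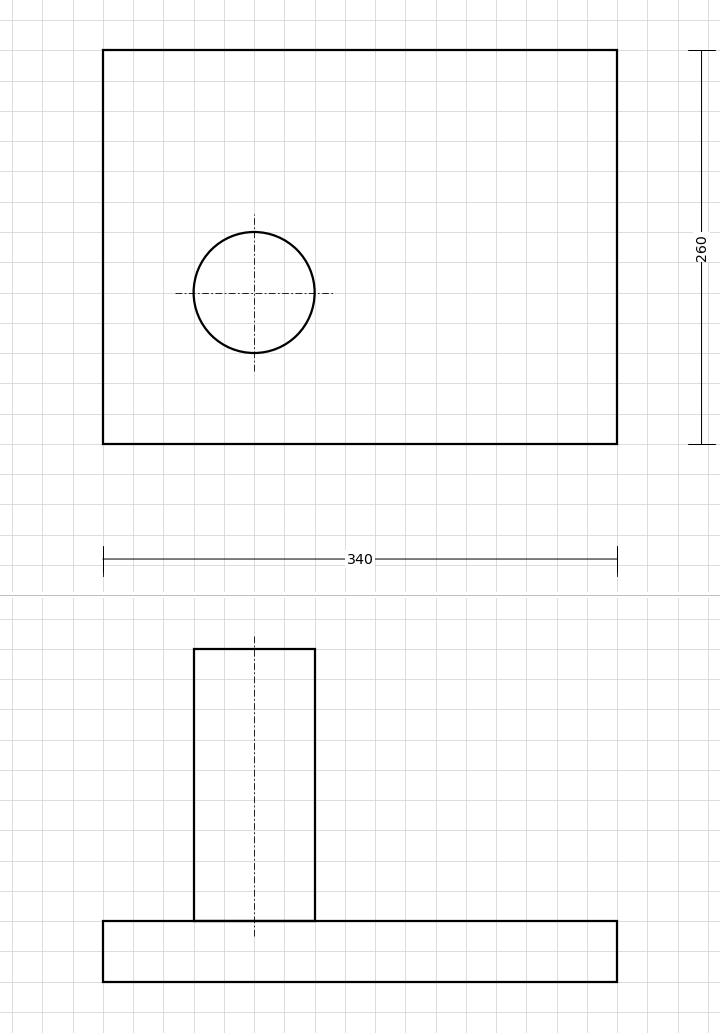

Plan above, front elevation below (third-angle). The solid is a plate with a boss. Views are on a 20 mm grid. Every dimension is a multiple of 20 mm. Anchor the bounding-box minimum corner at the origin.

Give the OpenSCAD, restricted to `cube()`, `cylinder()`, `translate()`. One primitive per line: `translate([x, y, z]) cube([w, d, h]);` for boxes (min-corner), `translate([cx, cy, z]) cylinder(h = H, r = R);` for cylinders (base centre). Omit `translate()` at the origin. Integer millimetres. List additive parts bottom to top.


cube([340, 260, 40]);
translate([100, 100, 40]) cylinder(h = 180, r = 40);
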